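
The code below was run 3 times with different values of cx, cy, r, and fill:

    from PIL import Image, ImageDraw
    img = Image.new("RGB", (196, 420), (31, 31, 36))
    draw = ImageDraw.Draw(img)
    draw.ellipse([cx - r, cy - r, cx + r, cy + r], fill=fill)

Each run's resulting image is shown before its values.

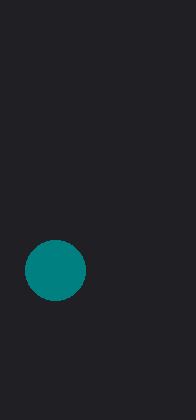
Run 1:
cx = 55, cy = 270, r = 30, fill = 'teal'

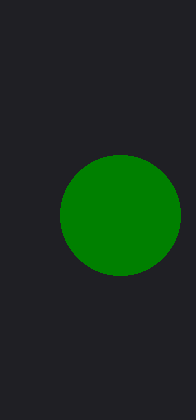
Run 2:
cx = 120; cy = 215; r = 60; fill = 'green'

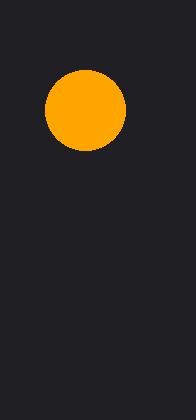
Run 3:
cx = 85
cy = 110
r = 40
fill = 'orange'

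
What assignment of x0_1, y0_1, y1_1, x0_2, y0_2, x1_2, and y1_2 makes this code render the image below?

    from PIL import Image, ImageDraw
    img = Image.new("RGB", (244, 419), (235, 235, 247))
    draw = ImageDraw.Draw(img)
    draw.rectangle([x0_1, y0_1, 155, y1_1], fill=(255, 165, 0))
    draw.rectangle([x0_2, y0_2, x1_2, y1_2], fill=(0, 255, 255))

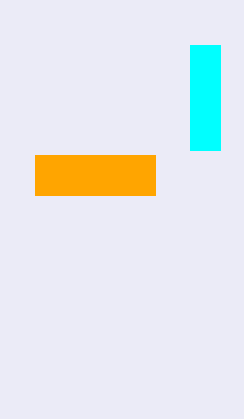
x0_1 = 35
y0_1 = 155
y1_1 = 195
x0_2 = 190
y0_2 = 45
x1_2 = 220
y1_2 = 150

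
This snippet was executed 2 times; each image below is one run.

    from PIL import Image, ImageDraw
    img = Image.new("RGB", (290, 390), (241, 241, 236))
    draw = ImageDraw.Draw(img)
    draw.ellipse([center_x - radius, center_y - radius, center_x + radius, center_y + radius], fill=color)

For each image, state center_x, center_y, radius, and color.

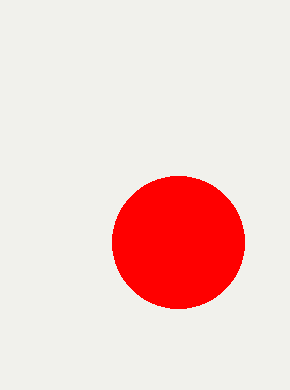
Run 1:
center_x = 178; center_y = 242; radius = 66; color = 'red'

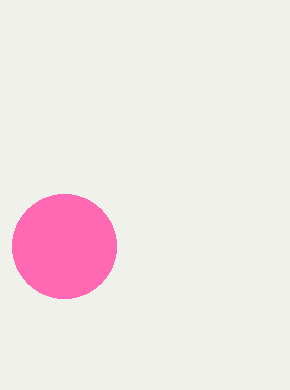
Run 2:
center_x = 64; center_y = 246; radius = 52; color = 'hotpink'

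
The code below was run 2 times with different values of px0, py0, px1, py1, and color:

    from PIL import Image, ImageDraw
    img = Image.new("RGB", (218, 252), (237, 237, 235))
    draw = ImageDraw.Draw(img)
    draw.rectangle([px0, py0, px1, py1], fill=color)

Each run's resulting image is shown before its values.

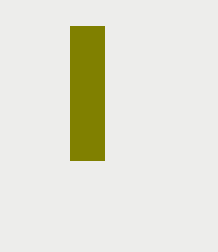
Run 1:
px0 = 70; py0 = 26; px1 = 104; py1 = 160; color = 'olive'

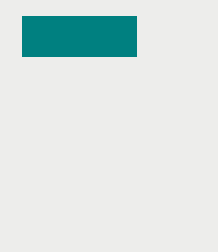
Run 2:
px0 = 22
py0 = 16
px1 = 136
py1 = 56
color = 'teal'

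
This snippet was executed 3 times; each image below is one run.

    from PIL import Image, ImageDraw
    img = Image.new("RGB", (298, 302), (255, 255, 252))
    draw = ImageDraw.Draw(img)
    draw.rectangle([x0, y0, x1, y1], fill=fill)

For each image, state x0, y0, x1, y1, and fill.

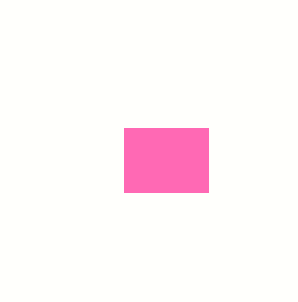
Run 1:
x0 = 124, y0 = 128, x1 = 208, y1 = 192, fill = 'hotpink'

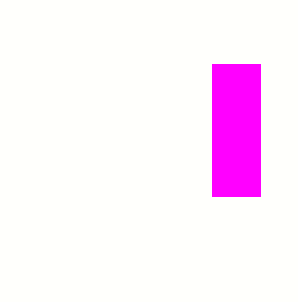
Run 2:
x0 = 212; y0 = 64; x1 = 260; y1 = 196; fill = 'magenta'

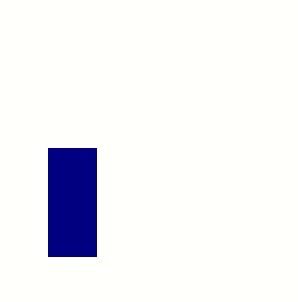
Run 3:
x0 = 48, y0 = 148, x1 = 96, y1 = 256, fill = 'navy'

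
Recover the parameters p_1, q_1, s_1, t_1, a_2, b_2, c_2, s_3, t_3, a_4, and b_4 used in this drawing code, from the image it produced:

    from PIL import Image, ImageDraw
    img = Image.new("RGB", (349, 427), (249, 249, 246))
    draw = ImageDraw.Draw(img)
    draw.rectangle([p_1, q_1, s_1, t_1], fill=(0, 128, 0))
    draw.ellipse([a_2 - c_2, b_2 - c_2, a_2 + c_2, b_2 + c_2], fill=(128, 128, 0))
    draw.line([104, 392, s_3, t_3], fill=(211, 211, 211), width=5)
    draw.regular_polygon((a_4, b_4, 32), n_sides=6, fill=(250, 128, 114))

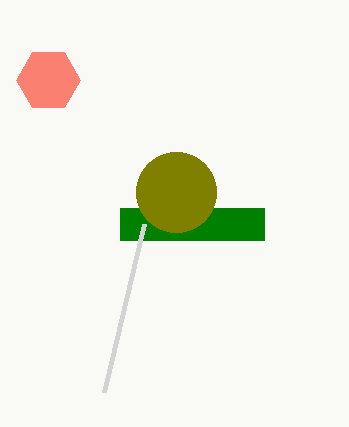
p_1 = 120
q_1 = 208
s_1 = 264
t_1 = 240
a_2 = 176
b_2 = 192
c_2 = 40
s_3 = 144
t_3 = 224
a_4 = 48
b_4 = 80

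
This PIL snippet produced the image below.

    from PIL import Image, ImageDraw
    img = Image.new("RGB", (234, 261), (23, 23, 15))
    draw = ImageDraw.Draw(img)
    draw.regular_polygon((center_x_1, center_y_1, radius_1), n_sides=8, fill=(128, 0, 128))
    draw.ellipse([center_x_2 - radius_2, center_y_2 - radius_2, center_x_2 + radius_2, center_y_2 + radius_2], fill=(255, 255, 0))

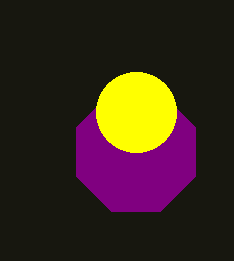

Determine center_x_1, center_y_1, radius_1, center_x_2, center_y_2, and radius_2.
center_x_1 = 136; center_y_1 = 152; radius_1 = 64; center_x_2 = 136; center_y_2 = 112; radius_2 = 40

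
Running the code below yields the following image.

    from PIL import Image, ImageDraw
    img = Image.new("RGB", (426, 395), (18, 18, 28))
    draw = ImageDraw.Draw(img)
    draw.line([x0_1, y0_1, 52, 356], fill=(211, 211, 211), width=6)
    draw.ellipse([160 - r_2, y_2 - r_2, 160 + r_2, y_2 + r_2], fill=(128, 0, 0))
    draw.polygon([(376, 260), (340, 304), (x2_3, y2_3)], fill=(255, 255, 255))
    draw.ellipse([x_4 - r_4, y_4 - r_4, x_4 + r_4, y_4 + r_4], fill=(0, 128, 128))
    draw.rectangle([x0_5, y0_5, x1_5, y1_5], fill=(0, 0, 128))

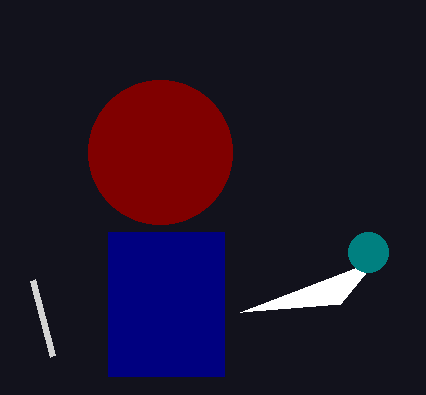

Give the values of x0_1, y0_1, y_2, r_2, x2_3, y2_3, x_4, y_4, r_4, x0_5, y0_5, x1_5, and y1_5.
x0_1 = 32
y0_1 = 280
y_2 = 152
r_2 = 72
x2_3 = 240
y2_3 = 312
x_4 = 368
y_4 = 252
r_4 = 20
x0_5 = 108
y0_5 = 232
x1_5 = 224
y1_5 = 376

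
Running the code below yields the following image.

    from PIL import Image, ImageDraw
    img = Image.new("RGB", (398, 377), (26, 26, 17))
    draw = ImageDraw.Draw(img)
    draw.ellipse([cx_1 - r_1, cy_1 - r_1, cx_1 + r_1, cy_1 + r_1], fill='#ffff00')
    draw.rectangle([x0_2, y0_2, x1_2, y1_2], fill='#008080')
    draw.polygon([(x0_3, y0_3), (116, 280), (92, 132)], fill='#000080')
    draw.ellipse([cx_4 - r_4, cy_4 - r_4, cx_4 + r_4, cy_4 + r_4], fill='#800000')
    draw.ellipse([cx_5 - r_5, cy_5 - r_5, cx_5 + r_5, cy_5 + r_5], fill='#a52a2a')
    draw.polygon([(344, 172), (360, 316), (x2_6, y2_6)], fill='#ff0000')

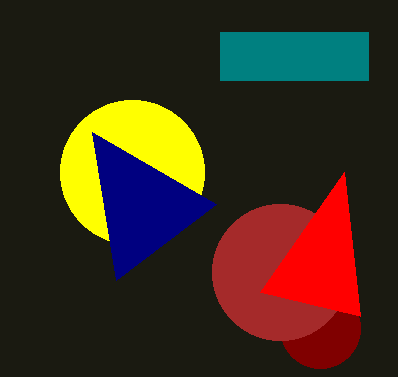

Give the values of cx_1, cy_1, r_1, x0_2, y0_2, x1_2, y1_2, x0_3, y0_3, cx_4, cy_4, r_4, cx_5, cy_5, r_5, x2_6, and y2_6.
cx_1 = 132
cy_1 = 172
r_1 = 72
x0_2 = 220
y0_2 = 32
x1_2 = 368
y1_2 = 80
x0_3 = 216
y0_3 = 204
cx_4 = 320
cy_4 = 328
r_4 = 40
cx_5 = 280
cy_5 = 272
r_5 = 68
x2_6 = 260
y2_6 = 292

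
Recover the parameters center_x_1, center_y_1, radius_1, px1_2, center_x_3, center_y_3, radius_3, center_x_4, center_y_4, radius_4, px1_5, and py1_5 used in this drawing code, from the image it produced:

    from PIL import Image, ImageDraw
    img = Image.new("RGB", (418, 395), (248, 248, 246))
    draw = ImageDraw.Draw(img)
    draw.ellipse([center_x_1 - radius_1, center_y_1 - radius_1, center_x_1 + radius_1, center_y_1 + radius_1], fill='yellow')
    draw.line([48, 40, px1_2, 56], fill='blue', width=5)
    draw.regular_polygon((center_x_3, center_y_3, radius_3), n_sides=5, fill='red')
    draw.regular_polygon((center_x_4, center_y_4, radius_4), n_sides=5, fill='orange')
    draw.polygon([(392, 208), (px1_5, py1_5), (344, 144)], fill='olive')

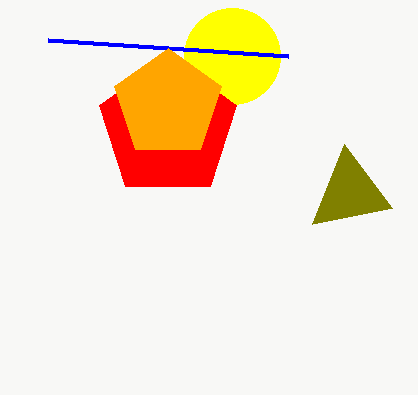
center_x_1 = 232
center_y_1 = 56
radius_1 = 48
px1_2 = 288
center_x_3 = 168
center_y_3 = 128
radius_3 = 72
center_x_4 = 168
center_y_4 = 104
radius_4 = 56
px1_5 = 312
py1_5 = 224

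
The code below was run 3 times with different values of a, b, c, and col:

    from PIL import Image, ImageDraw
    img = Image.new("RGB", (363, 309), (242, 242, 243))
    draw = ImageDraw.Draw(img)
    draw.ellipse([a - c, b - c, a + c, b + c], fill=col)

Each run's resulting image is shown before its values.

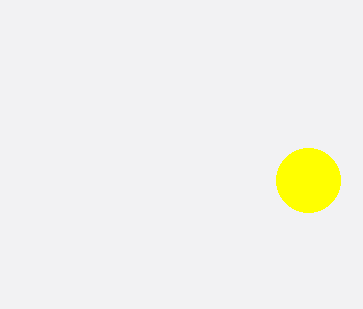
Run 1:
a = 308
b = 180
c = 32
col = 'yellow'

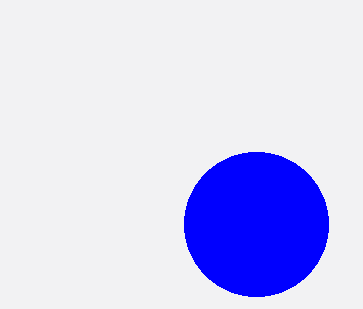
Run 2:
a = 256
b = 224
c = 72
col = 'blue'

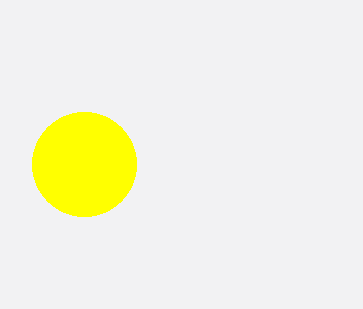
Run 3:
a = 84, b = 164, c = 52, col = 'yellow'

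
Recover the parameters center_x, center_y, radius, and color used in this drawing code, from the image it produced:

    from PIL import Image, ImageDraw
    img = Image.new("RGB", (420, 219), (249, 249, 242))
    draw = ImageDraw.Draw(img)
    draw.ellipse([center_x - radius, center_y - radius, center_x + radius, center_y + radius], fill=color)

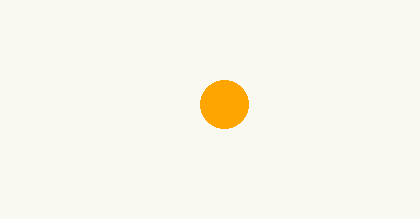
center_x = 224, center_y = 104, radius = 24, color = 'orange'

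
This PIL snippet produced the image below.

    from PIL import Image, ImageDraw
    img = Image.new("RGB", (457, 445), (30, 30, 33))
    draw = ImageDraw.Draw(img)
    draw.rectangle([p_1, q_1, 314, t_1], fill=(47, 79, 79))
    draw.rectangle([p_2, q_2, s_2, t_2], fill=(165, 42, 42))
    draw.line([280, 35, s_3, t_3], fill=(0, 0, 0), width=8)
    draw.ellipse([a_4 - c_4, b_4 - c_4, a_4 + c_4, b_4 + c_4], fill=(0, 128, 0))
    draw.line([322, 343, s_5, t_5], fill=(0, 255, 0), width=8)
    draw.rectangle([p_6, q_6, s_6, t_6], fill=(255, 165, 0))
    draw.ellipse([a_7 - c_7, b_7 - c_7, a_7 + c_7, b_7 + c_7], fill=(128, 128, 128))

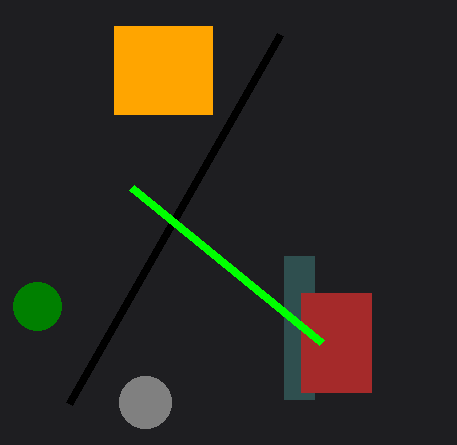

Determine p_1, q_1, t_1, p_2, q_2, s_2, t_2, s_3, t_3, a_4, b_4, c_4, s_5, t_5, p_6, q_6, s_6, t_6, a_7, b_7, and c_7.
p_1 = 284
q_1 = 256
t_1 = 399
p_2 = 301
q_2 = 293
s_2 = 371
t_2 = 392
s_3 = 69
t_3 = 404
a_4 = 37
b_4 = 306
c_4 = 24
s_5 = 132
t_5 = 188
p_6 = 114
q_6 = 26
s_6 = 212
t_6 = 114
a_7 = 145
b_7 = 402
c_7 = 26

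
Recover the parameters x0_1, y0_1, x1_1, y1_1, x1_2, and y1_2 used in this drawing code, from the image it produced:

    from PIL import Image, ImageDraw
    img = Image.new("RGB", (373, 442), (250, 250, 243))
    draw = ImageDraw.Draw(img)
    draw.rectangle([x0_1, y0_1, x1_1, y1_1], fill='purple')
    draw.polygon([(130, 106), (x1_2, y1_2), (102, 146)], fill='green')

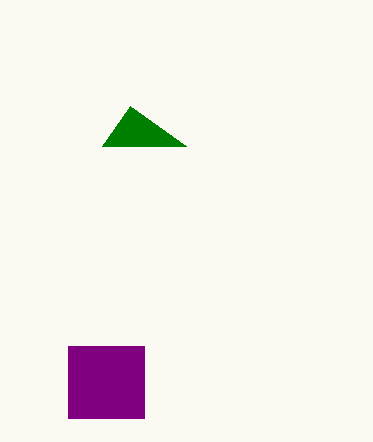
x0_1 = 68; y0_1 = 346; x1_1 = 144; y1_1 = 418; x1_2 = 186; y1_2 = 146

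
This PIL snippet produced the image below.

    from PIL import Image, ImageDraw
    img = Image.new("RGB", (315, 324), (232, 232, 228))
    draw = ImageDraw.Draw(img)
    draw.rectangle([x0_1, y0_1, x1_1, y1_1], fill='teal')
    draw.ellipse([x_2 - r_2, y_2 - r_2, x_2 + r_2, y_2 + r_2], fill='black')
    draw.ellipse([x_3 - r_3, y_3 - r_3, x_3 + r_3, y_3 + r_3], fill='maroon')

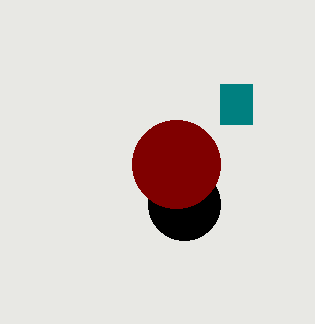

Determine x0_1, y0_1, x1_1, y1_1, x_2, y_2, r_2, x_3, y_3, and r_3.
x0_1 = 220
y0_1 = 84
x1_1 = 252
y1_1 = 124
x_2 = 184
y_2 = 204
r_2 = 36
x_3 = 176
y_3 = 164
r_3 = 44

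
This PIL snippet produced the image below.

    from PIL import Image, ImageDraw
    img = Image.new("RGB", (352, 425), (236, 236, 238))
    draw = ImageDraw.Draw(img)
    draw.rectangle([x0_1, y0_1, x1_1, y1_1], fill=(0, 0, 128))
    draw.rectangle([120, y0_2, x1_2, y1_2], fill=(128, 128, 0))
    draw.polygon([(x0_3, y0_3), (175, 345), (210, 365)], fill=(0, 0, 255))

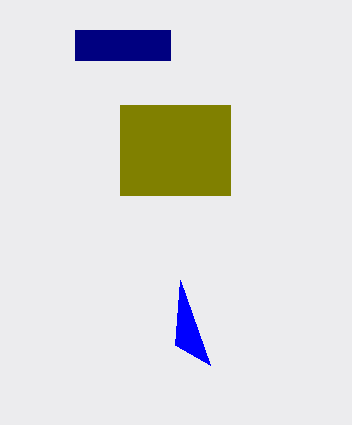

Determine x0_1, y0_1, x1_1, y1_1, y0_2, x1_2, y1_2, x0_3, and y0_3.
x0_1 = 75; y0_1 = 30; x1_1 = 170; y1_1 = 60; y0_2 = 105; x1_2 = 230; y1_2 = 195; x0_3 = 180; y0_3 = 280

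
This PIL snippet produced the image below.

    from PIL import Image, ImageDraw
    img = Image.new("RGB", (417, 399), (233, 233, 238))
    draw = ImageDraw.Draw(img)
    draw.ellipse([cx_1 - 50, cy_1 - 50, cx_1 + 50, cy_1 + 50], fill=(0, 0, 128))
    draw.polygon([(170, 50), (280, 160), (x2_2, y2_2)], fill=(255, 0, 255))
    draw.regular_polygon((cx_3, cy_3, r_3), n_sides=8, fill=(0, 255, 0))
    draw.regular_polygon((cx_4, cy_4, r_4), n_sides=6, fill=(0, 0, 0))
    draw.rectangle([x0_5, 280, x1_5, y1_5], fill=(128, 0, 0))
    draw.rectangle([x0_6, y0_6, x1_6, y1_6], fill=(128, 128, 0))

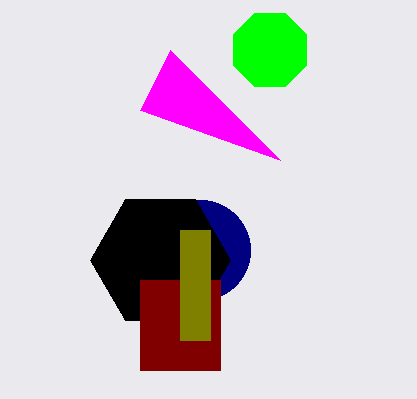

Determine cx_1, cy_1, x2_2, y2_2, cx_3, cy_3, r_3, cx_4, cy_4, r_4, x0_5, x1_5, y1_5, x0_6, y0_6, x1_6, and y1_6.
cx_1 = 200, cy_1 = 250, x2_2 = 140, y2_2 = 110, cx_3 = 270, cy_3 = 50, r_3 = 40, cx_4 = 160, cy_4 = 260, r_4 = 70, x0_5 = 140, x1_5 = 220, y1_5 = 370, x0_6 = 180, y0_6 = 230, x1_6 = 210, y1_6 = 340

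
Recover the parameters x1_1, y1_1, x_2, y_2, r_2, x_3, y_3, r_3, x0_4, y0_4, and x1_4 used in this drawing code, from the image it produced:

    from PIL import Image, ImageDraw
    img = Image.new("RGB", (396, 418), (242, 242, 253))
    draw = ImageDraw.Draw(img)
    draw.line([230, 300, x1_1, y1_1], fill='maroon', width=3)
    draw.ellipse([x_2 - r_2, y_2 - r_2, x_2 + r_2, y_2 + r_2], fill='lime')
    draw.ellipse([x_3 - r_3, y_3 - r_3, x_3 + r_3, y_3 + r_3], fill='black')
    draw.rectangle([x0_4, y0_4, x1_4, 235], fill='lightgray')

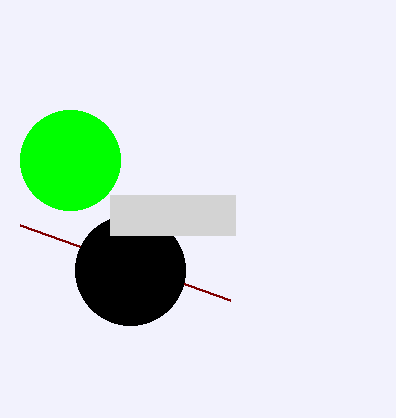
x1_1 = 20; y1_1 = 225; x_2 = 70; y_2 = 160; r_2 = 50; x_3 = 130; y_3 = 270; r_3 = 55; x0_4 = 110; y0_4 = 195; x1_4 = 235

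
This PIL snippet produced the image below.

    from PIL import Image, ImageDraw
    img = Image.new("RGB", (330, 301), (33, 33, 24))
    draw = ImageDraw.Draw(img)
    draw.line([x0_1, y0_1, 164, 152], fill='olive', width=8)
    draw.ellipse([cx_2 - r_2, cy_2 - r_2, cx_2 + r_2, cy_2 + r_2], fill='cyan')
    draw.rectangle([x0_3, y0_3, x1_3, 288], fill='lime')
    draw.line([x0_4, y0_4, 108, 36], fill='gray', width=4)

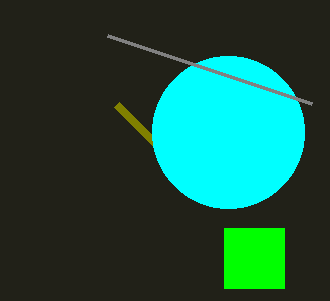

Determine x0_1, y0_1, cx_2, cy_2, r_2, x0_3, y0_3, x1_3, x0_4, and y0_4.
x0_1 = 116, y0_1 = 104, cx_2 = 228, cy_2 = 132, r_2 = 76, x0_3 = 224, y0_3 = 228, x1_3 = 284, x0_4 = 312, y0_4 = 104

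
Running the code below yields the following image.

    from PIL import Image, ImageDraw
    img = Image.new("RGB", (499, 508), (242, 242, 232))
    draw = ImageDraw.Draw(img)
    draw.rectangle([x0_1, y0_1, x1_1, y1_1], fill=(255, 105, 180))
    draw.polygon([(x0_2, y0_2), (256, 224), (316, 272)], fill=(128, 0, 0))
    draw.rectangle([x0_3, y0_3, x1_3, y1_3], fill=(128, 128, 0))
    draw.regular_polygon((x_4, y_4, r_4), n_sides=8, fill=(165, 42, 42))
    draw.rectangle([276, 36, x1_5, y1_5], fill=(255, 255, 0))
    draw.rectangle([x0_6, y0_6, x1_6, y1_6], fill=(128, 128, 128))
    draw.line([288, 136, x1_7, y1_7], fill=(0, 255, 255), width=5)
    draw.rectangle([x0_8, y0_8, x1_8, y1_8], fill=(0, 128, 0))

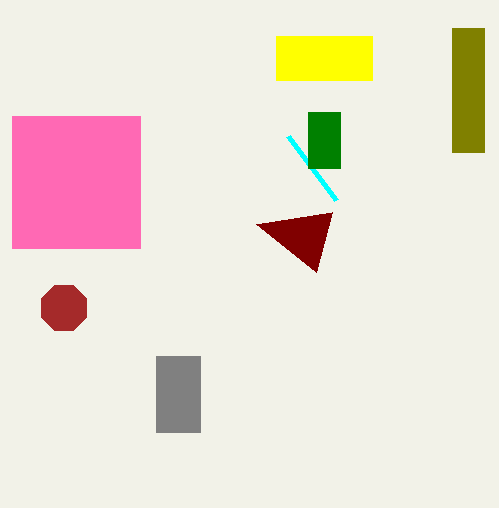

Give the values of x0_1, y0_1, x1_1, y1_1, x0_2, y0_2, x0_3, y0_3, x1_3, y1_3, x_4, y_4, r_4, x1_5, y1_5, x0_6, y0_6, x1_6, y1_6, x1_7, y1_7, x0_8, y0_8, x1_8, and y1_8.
x0_1 = 12, y0_1 = 116, x1_1 = 140, y1_1 = 248, x0_2 = 332, y0_2 = 212, x0_3 = 452, y0_3 = 28, x1_3 = 484, y1_3 = 152, x_4 = 64, y_4 = 308, r_4 = 24, x1_5 = 372, y1_5 = 80, x0_6 = 156, y0_6 = 356, x1_6 = 200, y1_6 = 432, x1_7 = 336, y1_7 = 200, x0_8 = 308, y0_8 = 112, x1_8 = 340, y1_8 = 168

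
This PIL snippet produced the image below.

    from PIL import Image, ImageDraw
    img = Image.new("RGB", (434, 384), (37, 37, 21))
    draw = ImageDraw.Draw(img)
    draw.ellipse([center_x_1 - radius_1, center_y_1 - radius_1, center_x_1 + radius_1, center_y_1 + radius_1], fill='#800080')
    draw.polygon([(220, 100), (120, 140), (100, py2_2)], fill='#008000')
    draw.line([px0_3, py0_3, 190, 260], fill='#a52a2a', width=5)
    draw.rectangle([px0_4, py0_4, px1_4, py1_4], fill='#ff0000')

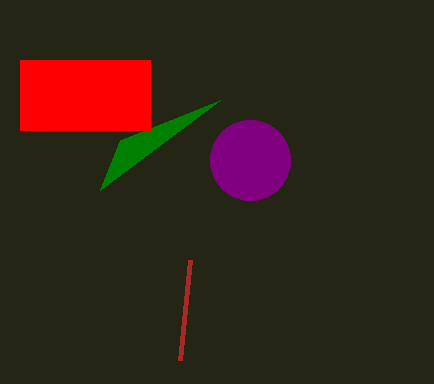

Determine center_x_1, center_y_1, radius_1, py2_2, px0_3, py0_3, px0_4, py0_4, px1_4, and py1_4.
center_x_1 = 250, center_y_1 = 160, radius_1 = 40, py2_2 = 190, px0_3 = 180, py0_3 = 360, px0_4 = 20, py0_4 = 60, px1_4 = 150, py1_4 = 130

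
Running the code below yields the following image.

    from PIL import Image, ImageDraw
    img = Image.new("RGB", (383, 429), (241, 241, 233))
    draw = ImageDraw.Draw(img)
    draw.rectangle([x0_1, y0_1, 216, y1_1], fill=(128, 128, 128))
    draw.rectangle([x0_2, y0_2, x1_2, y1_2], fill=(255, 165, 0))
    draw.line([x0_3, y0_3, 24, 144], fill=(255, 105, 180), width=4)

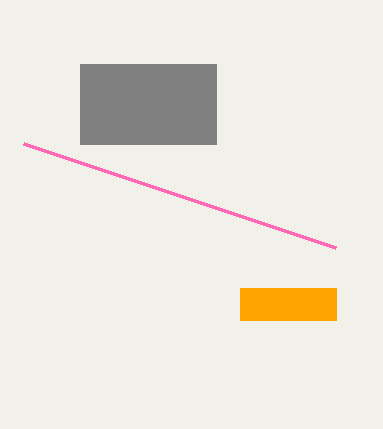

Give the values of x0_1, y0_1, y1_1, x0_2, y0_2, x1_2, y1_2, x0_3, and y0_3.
x0_1 = 80; y0_1 = 64; y1_1 = 144; x0_2 = 240; y0_2 = 288; x1_2 = 336; y1_2 = 320; x0_3 = 336; y0_3 = 248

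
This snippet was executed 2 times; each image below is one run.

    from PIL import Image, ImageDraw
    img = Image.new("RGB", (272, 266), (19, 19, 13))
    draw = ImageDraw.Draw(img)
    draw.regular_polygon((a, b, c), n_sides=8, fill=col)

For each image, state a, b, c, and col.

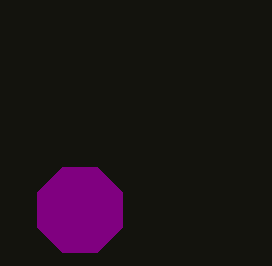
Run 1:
a = 80; b = 210; c = 46; col = 'purple'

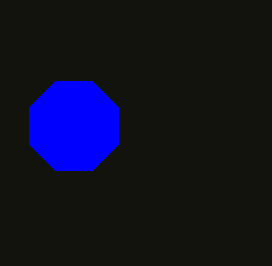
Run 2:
a = 74, b = 126, c = 48, col = 'blue'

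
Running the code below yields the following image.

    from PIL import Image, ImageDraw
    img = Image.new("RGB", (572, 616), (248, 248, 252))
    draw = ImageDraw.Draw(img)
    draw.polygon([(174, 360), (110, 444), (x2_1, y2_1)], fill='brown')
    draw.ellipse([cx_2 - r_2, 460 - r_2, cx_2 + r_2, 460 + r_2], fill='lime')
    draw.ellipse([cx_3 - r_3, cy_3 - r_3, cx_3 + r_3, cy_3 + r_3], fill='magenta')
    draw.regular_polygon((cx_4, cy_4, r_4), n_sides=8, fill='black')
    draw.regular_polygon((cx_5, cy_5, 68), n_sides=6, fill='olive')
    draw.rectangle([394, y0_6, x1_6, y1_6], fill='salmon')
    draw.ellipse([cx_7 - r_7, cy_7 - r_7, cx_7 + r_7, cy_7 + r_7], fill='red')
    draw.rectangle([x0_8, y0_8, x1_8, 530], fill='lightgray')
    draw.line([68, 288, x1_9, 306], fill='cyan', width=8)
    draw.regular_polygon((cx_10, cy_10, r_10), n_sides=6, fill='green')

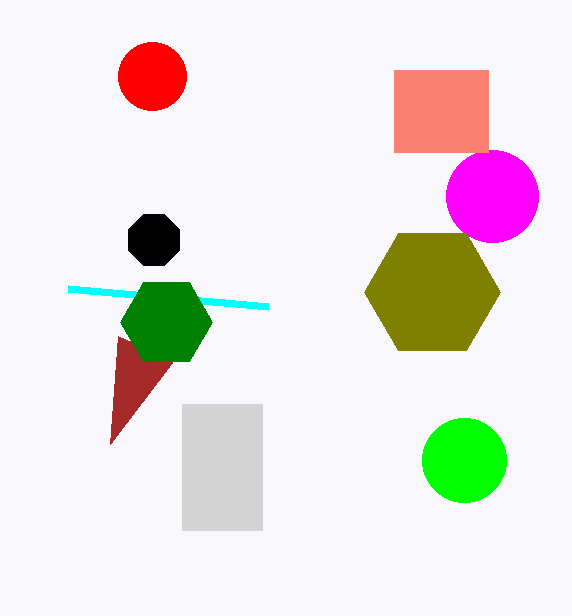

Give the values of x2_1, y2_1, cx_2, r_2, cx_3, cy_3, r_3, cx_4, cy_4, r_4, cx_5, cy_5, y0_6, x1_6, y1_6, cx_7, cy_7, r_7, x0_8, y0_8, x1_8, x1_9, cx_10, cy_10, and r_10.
x2_1 = 118, y2_1 = 336, cx_2 = 464, r_2 = 42, cx_3 = 492, cy_3 = 196, r_3 = 46, cx_4 = 154, cy_4 = 240, r_4 = 28, cx_5 = 432, cy_5 = 292, y0_6 = 70, x1_6 = 488, y1_6 = 152, cx_7 = 152, cy_7 = 76, r_7 = 34, x0_8 = 182, y0_8 = 404, x1_8 = 262, x1_9 = 268, cx_10 = 166, cy_10 = 322, r_10 = 46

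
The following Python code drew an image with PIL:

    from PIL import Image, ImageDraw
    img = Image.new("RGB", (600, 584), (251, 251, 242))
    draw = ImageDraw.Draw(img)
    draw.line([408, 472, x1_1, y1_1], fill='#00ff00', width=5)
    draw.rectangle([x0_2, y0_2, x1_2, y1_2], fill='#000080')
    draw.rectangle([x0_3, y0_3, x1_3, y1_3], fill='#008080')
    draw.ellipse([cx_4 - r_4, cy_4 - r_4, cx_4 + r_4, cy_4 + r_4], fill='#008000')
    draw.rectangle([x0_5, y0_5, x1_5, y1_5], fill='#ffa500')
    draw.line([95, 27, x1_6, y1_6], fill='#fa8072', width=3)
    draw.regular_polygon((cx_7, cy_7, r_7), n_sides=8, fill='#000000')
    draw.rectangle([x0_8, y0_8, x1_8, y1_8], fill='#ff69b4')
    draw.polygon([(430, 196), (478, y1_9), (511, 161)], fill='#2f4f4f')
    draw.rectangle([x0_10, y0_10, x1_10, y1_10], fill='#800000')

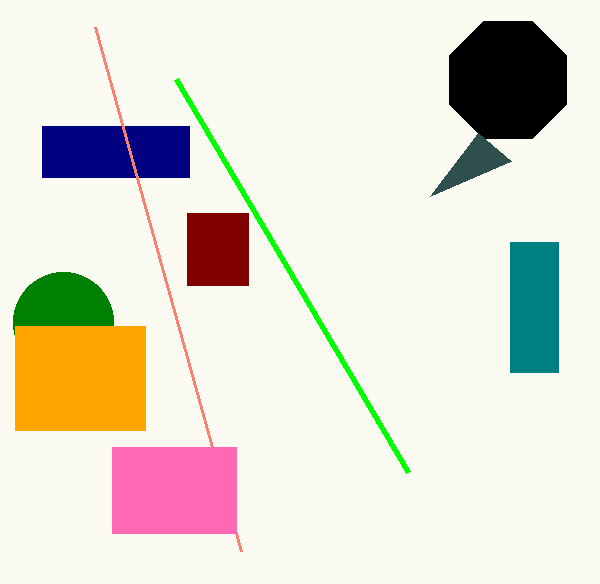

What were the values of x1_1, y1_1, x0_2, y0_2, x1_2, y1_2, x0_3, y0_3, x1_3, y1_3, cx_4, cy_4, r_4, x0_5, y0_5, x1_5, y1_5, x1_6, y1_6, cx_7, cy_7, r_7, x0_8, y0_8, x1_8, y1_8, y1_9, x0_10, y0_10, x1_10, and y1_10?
x1_1 = 176; y1_1 = 79; x0_2 = 42; y0_2 = 126; x1_2 = 189; y1_2 = 177; x0_3 = 510; y0_3 = 242; x1_3 = 558; y1_3 = 372; cx_4 = 63; cy_4 = 322; r_4 = 50; x0_5 = 15; y0_5 = 326; x1_5 = 145; y1_5 = 430; x1_6 = 241; y1_6 = 551; cx_7 = 508; cy_7 = 80; r_7 = 63; x0_8 = 112; y0_8 = 447; x1_8 = 236; y1_8 = 533; y1_9 = 133; x0_10 = 187; y0_10 = 213; x1_10 = 248; y1_10 = 285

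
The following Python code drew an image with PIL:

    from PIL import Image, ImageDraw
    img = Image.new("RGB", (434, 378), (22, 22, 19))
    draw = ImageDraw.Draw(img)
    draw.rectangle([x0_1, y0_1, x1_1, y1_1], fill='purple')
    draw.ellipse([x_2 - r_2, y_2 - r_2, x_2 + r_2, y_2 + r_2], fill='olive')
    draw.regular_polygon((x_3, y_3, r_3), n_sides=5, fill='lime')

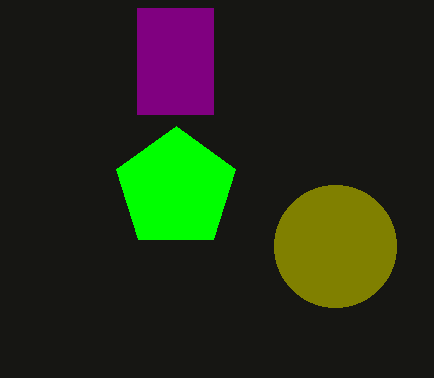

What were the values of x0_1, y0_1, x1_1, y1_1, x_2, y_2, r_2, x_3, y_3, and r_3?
x0_1 = 137; y0_1 = 8; x1_1 = 213; y1_1 = 114; x_2 = 335; y_2 = 246; r_2 = 61; x_3 = 176; y_3 = 189; r_3 = 63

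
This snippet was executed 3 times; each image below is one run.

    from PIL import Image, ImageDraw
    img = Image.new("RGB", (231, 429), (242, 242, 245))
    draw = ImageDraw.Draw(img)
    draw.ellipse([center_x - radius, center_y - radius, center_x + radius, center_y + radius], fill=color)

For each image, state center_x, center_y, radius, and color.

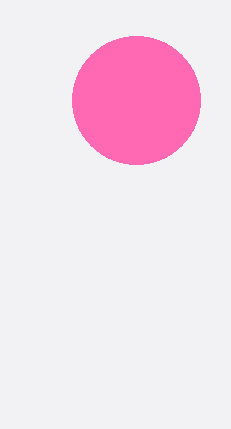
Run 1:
center_x = 136; center_y = 100; radius = 64; color = 'hotpink'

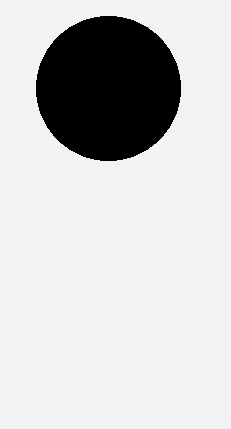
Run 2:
center_x = 108; center_y = 88; radius = 72; color = 'black'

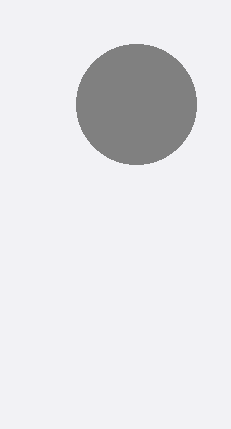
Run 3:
center_x = 136; center_y = 104; radius = 60; color = 'gray'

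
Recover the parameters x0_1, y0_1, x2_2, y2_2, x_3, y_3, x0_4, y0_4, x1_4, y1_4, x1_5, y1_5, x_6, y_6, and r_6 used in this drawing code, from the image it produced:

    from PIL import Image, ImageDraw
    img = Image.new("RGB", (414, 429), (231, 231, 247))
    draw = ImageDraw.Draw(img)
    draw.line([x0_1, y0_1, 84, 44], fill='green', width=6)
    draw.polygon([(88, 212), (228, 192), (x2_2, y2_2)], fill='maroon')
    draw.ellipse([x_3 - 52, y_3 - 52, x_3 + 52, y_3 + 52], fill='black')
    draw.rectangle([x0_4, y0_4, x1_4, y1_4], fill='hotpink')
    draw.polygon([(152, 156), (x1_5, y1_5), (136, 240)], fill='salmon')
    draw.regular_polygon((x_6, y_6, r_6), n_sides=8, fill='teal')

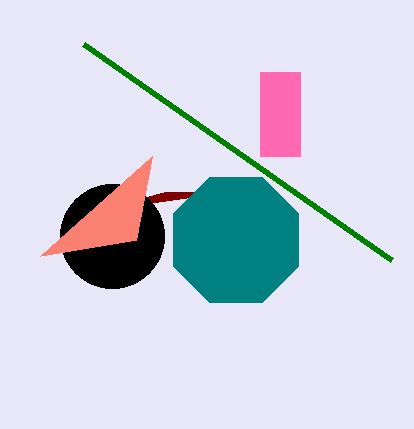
x0_1 = 392, y0_1 = 260, x2_2 = 164, y2_2 = 192, x_3 = 112, y_3 = 236, x0_4 = 260, y0_4 = 72, x1_4 = 300, y1_4 = 156, x1_5 = 40, y1_5 = 256, x_6 = 236, y_6 = 240, r_6 = 68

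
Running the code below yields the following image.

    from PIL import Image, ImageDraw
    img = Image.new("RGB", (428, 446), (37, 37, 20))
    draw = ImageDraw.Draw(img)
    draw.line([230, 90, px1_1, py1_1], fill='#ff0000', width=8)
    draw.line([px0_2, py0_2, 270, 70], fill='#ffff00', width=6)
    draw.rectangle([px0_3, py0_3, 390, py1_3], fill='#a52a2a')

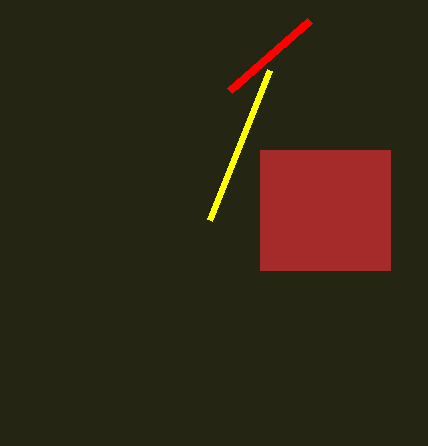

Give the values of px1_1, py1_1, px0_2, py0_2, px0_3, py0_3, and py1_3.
px1_1 = 310; py1_1 = 20; px0_2 = 210; py0_2 = 220; px0_3 = 260; py0_3 = 150; py1_3 = 270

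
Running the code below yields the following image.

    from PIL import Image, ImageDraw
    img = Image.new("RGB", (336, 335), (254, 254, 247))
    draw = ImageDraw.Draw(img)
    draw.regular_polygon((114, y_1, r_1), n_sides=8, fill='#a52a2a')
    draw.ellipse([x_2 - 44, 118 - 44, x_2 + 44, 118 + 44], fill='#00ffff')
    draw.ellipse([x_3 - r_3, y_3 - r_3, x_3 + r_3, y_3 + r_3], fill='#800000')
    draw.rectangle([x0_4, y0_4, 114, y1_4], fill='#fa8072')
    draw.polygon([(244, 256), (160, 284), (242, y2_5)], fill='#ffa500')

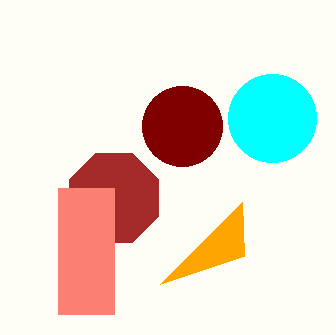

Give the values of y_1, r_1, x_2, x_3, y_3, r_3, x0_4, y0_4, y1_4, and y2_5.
y_1 = 198
r_1 = 48
x_2 = 272
x_3 = 182
y_3 = 126
r_3 = 40
x0_4 = 58
y0_4 = 188
y1_4 = 314
y2_5 = 202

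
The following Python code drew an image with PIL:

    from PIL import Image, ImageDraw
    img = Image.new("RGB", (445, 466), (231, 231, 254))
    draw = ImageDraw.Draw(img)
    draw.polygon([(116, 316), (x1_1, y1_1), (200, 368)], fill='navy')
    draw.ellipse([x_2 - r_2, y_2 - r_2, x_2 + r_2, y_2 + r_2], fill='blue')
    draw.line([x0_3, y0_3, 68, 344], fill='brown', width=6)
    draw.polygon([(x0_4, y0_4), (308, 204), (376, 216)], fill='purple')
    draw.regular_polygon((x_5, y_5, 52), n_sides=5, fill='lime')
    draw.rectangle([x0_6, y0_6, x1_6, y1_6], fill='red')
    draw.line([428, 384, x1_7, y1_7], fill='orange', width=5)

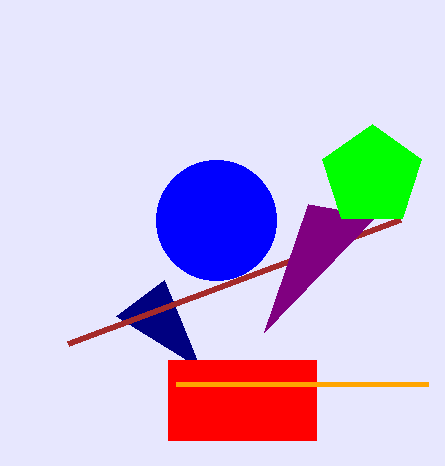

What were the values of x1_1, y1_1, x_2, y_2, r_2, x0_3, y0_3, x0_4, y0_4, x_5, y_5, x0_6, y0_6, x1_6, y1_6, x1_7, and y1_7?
x1_1 = 164
y1_1 = 280
x_2 = 216
y_2 = 220
r_2 = 60
x0_3 = 400
y0_3 = 220
x0_4 = 264
y0_4 = 332
x_5 = 372
y_5 = 176
x0_6 = 168
y0_6 = 360
x1_6 = 316
y1_6 = 440
x1_7 = 176
y1_7 = 384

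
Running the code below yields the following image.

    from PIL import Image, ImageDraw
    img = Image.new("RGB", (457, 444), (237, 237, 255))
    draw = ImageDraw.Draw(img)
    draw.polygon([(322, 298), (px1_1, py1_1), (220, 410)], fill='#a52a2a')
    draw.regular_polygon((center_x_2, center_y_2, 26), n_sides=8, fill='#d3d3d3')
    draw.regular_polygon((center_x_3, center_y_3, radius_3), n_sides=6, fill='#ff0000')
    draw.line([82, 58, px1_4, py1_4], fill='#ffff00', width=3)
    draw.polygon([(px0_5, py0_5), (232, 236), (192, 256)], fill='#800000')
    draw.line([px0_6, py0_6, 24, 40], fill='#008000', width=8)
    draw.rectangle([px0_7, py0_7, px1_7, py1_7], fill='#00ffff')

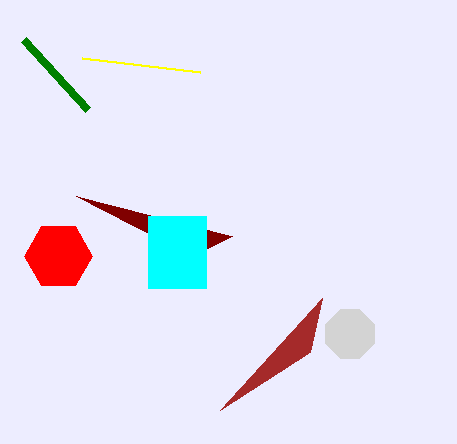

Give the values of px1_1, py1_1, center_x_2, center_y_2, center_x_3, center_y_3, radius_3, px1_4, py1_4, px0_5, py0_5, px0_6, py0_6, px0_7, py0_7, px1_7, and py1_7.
px1_1 = 310; py1_1 = 352; center_x_2 = 350; center_y_2 = 334; center_x_3 = 58; center_y_3 = 256; radius_3 = 34; px1_4 = 200; py1_4 = 72; px0_5 = 76; py0_5 = 196; px0_6 = 88; py0_6 = 110; px0_7 = 148; py0_7 = 216; px1_7 = 206; py1_7 = 288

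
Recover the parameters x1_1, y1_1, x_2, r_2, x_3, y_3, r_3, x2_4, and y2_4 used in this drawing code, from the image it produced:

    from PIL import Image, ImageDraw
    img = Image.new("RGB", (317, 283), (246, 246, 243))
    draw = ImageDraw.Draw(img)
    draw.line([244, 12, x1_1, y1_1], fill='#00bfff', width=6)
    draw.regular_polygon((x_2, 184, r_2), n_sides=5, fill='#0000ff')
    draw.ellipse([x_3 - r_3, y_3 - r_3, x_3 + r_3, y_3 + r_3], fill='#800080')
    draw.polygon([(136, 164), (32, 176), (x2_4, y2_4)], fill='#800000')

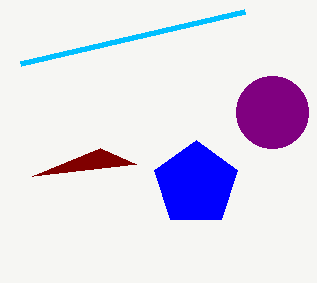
x1_1 = 20; y1_1 = 64; x_2 = 196; r_2 = 44; x_3 = 272; y_3 = 112; r_3 = 36; x2_4 = 100; y2_4 = 148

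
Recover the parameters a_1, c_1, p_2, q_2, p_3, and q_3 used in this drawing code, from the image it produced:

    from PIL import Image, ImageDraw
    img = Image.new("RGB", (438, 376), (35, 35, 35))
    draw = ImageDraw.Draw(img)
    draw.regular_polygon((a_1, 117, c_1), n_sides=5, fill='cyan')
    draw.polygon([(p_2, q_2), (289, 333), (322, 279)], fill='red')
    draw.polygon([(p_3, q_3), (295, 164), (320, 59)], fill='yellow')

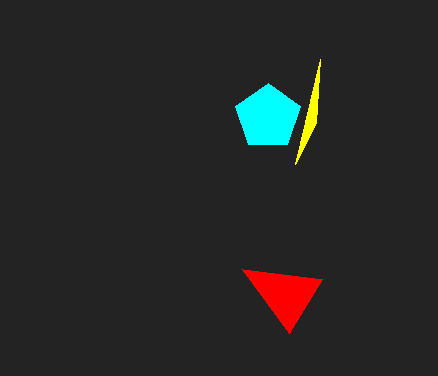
a_1 = 268
c_1 = 34
p_2 = 242
q_2 = 269
p_3 = 316
q_3 = 123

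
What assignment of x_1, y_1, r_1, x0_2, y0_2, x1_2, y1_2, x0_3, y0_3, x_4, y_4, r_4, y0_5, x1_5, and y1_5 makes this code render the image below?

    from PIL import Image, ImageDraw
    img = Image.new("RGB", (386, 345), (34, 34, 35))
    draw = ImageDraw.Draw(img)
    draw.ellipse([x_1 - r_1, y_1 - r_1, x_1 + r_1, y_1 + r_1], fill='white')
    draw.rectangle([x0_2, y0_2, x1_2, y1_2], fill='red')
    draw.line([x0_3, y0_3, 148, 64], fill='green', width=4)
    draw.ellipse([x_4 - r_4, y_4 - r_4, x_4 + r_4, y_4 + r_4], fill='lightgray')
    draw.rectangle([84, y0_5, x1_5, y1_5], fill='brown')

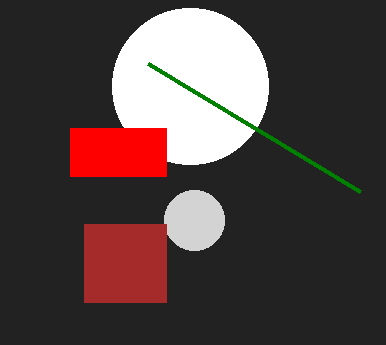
x_1 = 190, y_1 = 86, r_1 = 78, x0_2 = 70, y0_2 = 128, x1_2 = 166, y1_2 = 176, x0_3 = 360, y0_3 = 192, x_4 = 194, y_4 = 220, r_4 = 30, y0_5 = 224, x1_5 = 166, y1_5 = 302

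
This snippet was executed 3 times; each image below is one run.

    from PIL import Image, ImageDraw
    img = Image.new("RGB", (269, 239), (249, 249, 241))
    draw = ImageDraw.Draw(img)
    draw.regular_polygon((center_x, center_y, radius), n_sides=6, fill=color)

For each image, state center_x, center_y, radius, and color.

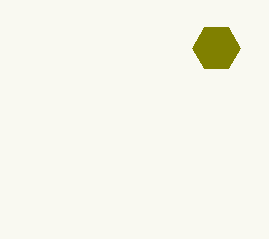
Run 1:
center_x = 216
center_y = 48
radius = 24
color = 'olive'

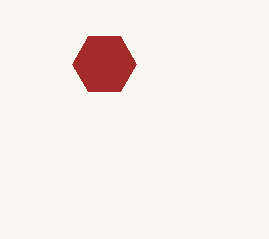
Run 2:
center_x = 104, center_y = 64, radius = 32, color = 'brown'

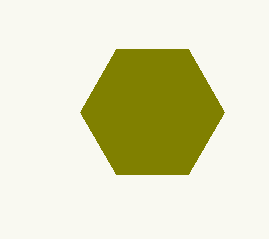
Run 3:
center_x = 152
center_y = 112
radius = 72
color = 'olive'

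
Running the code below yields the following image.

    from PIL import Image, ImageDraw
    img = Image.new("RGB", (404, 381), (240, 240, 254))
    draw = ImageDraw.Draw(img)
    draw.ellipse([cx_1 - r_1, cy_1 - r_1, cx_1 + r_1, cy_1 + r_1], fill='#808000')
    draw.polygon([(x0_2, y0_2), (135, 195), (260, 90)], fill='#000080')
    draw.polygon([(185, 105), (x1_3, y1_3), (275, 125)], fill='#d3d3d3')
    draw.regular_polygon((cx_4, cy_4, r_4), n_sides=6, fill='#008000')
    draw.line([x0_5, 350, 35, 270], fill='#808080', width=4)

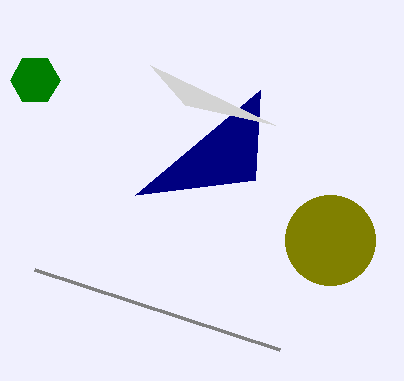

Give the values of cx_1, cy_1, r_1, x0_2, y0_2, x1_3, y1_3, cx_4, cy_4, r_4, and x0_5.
cx_1 = 330, cy_1 = 240, r_1 = 45, x0_2 = 255, y0_2 = 180, x1_3 = 150, y1_3 = 65, cx_4 = 35, cy_4 = 80, r_4 = 25, x0_5 = 280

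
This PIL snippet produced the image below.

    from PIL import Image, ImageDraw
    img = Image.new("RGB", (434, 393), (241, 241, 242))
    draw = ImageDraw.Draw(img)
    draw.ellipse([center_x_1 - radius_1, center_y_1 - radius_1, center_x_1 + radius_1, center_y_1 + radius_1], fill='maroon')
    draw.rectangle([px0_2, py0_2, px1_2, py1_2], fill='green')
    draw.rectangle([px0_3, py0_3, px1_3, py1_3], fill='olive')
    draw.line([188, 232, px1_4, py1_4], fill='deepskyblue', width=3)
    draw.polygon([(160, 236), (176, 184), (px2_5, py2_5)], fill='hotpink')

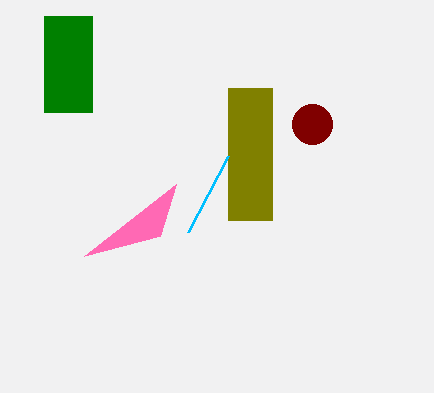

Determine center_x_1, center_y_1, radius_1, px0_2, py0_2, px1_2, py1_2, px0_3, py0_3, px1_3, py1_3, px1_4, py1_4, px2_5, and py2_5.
center_x_1 = 312, center_y_1 = 124, radius_1 = 20, px0_2 = 44, py0_2 = 16, px1_2 = 92, py1_2 = 112, px0_3 = 228, py0_3 = 88, px1_3 = 272, py1_3 = 220, px1_4 = 228, py1_4 = 156, px2_5 = 84, py2_5 = 256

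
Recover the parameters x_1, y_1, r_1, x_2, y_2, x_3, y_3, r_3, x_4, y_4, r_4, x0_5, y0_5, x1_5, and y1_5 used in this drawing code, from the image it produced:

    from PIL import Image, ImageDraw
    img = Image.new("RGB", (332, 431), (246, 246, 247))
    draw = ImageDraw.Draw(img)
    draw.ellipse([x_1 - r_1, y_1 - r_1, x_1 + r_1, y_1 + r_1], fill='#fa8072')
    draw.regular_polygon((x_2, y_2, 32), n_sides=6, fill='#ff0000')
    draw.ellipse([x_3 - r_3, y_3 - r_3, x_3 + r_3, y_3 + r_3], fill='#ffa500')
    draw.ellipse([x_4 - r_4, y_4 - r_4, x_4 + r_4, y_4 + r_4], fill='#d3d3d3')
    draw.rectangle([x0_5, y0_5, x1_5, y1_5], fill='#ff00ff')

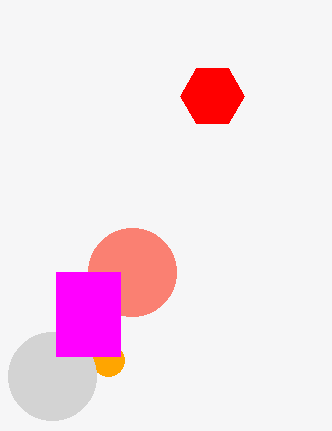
x_1 = 132
y_1 = 272
r_1 = 44
x_2 = 212
y_2 = 96
x_3 = 108
y_3 = 360
r_3 = 16
x_4 = 52
y_4 = 376
r_4 = 44
x0_5 = 56
y0_5 = 272
x1_5 = 120
y1_5 = 356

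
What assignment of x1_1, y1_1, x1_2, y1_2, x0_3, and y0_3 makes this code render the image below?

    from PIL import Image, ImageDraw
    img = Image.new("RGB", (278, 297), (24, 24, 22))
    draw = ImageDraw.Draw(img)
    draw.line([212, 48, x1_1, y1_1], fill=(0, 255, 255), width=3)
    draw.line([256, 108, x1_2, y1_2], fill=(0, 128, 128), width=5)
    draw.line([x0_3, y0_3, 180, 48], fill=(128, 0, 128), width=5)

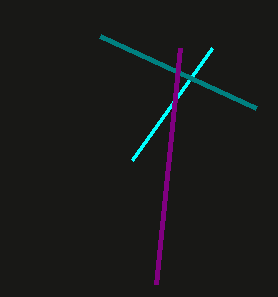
x1_1 = 132; y1_1 = 160; x1_2 = 100; y1_2 = 36; x0_3 = 156; y0_3 = 284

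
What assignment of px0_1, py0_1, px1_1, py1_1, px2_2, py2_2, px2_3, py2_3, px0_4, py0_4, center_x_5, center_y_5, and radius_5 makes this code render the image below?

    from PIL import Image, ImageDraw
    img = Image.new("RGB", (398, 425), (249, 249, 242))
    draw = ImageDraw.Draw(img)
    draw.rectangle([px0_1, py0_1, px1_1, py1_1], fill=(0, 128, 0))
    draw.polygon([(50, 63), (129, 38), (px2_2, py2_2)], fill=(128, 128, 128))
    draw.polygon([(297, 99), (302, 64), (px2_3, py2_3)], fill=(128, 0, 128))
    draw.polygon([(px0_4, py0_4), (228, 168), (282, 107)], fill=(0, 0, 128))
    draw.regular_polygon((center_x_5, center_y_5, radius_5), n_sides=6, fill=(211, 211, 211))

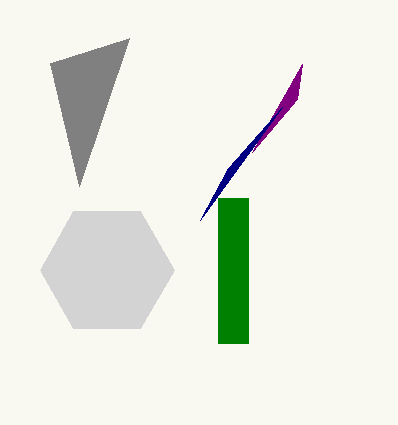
px0_1 = 218, py0_1 = 198, px1_1 = 248, py1_1 = 343, px2_2 = 79, py2_2 = 186, px2_3 = 252, py2_3 = 152, px0_4 = 200, py0_4 = 220, center_x_5 = 107, center_y_5 = 270, radius_5 = 67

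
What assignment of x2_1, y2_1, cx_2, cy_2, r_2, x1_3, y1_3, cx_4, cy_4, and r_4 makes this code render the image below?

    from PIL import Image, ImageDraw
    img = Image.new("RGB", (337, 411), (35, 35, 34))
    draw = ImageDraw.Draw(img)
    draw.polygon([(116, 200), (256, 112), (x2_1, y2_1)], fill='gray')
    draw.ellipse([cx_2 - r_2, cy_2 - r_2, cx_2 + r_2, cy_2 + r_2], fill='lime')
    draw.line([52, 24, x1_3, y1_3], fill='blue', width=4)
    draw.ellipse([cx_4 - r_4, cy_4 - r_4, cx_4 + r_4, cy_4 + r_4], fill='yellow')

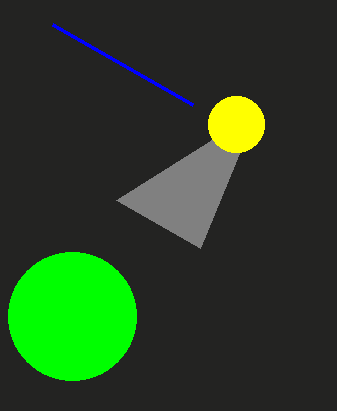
x2_1 = 200, y2_1 = 248, cx_2 = 72, cy_2 = 316, r_2 = 64, x1_3 = 192, y1_3 = 104, cx_4 = 236, cy_4 = 124, r_4 = 28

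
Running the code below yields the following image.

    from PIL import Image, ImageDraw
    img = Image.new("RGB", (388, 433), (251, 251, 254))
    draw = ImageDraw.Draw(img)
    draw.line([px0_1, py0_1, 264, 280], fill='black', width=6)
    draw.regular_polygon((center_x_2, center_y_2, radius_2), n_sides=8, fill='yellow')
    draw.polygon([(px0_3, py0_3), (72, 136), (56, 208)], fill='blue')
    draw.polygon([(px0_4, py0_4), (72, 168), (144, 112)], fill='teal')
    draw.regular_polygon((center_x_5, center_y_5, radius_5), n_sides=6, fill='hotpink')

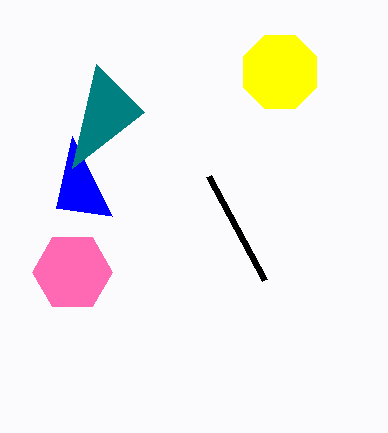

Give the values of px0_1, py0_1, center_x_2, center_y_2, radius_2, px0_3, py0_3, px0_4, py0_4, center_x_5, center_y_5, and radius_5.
px0_1 = 208
py0_1 = 176
center_x_2 = 280
center_y_2 = 72
radius_2 = 40
px0_3 = 112
py0_3 = 216
px0_4 = 96
py0_4 = 64
center_x_5 = 72
center_y_5 = 272
radius_5 = 40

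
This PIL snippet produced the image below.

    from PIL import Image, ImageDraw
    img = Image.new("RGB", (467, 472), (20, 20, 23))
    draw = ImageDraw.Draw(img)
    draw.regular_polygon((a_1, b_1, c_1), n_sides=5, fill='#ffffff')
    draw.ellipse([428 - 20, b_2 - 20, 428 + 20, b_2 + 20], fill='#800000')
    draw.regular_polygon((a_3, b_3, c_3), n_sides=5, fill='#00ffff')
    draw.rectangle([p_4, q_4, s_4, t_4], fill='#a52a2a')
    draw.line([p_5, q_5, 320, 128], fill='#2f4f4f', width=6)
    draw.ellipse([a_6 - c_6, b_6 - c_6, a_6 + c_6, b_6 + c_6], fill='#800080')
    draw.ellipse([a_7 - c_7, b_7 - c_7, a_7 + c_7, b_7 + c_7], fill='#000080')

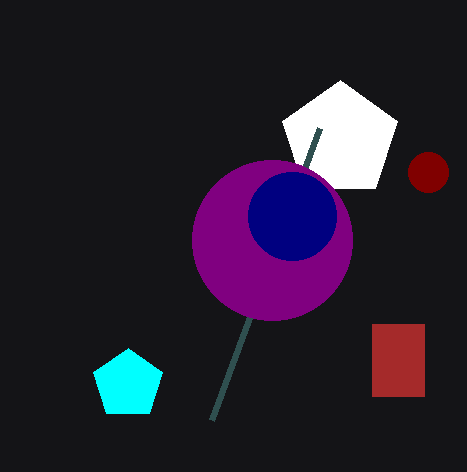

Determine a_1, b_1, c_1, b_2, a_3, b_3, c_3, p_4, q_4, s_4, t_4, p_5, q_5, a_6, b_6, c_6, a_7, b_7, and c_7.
a_1 = 340, b_1 = 140, c_1 = 60, b_2 = 172, a_3 = 128, b_3 = 384, c_3 = 36, p_4 = 372, q_4 = 324, s_4 = 424, t_4 = 396, p_5 = 212, q_5 = 420, a_6 = 272, b_6 = 240, c_6 = 80, a_7 = 292, b_7 = 216, c_7 = 44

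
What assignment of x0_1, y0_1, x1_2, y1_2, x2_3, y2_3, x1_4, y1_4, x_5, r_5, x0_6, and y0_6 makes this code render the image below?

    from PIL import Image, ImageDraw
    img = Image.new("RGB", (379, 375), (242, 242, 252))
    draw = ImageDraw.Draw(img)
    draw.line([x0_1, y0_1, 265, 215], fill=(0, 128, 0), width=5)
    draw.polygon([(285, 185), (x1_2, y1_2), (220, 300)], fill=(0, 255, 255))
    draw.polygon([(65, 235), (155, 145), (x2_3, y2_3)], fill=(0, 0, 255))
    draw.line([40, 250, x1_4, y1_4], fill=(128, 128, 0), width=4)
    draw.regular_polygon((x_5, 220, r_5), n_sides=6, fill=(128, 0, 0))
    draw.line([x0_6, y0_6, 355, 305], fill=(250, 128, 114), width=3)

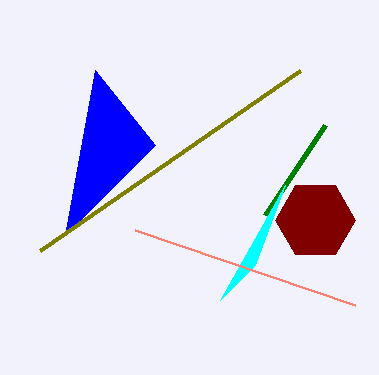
x0_1 = 325, y0_1 = 125, x1_2 = 255, y1_2 = 265, x2_3 = 95, y2_3 = 70, x1_4 = 300, y1_4 = 70, x_5 = 315, r_5 = 40, x0_6 = 135, y0_6 = 230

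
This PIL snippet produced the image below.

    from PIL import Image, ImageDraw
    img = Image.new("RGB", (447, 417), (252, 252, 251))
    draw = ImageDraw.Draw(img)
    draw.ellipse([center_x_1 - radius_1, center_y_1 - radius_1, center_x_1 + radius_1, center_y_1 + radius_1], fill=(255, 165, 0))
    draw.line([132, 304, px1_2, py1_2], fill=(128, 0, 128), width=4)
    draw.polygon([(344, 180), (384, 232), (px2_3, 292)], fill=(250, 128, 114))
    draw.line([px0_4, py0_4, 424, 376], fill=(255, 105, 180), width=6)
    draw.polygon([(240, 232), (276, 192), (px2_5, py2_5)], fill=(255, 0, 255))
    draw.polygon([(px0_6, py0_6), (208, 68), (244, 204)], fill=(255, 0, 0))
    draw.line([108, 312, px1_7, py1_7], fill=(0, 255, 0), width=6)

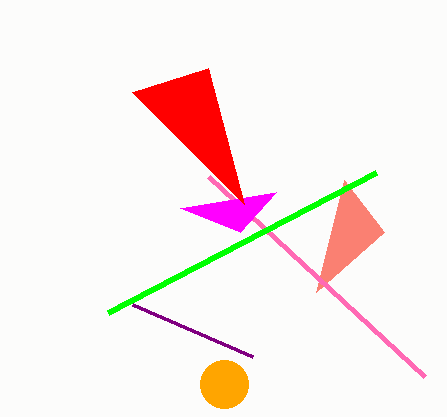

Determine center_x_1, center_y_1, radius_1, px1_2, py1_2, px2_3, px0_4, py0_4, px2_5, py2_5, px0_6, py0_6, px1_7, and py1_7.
center_x_1 = 224, center_y_1 = 384, radius_1 = 24, px1_2 = 252, py1_2 = 356, px2_3 = 316, px0_4 = 208, py0_4 = 176, px2_5 = 180, py2_5 = 208, px0_6 = 132, py0_6 = 92, px1_7 = 376, py1_7 = 172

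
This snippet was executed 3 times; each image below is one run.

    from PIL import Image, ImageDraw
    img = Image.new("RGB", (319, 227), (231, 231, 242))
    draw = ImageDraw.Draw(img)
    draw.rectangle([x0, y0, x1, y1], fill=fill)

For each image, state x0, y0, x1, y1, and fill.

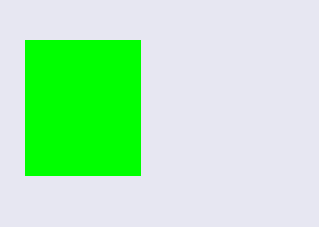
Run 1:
x0 = 25
y0 = 40
x1 = 140
y1 = 175
fill = 'lime'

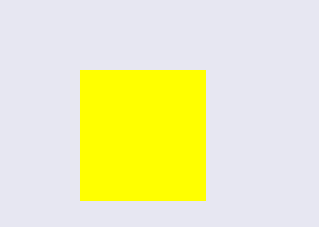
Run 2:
x0 = 80
y0 = 70
x1 = 205
y1 = 200
fill = 'yellow'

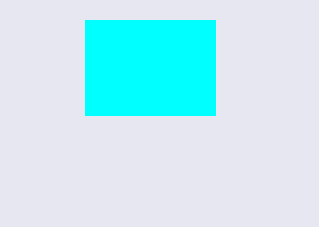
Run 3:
x0 = 85; y0 = 20; x1 = 215; y1 = 115; fill = 'cyan'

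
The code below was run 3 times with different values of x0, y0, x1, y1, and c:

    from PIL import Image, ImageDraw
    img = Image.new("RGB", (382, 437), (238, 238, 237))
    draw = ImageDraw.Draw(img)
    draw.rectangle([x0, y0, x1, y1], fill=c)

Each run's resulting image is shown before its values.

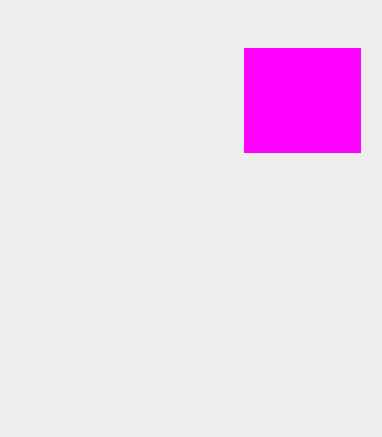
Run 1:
x0 = 244
y0 = 48
x1 = 360
y1 = 152
c = 'magenta'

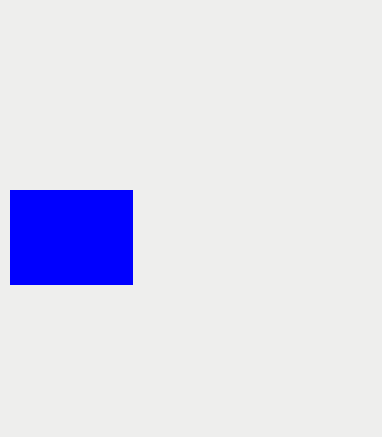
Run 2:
x0 = 10, y0 = 190, x1 = 132, y1 = 284, c = 'blue'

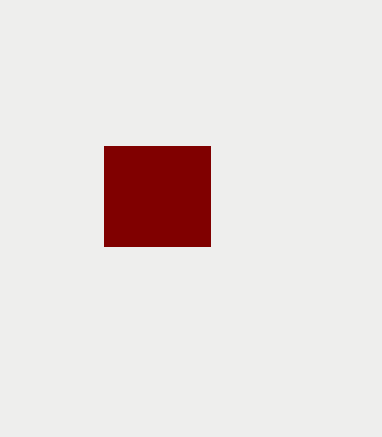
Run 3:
x0 = 104, y0 = 146, x1 = 210, y1 = 246, c = 'maroon'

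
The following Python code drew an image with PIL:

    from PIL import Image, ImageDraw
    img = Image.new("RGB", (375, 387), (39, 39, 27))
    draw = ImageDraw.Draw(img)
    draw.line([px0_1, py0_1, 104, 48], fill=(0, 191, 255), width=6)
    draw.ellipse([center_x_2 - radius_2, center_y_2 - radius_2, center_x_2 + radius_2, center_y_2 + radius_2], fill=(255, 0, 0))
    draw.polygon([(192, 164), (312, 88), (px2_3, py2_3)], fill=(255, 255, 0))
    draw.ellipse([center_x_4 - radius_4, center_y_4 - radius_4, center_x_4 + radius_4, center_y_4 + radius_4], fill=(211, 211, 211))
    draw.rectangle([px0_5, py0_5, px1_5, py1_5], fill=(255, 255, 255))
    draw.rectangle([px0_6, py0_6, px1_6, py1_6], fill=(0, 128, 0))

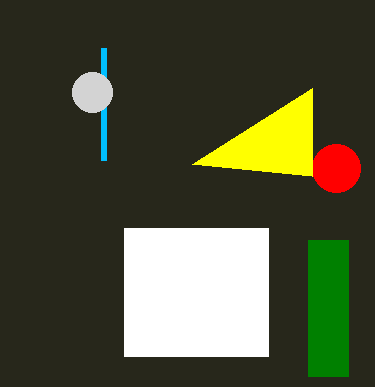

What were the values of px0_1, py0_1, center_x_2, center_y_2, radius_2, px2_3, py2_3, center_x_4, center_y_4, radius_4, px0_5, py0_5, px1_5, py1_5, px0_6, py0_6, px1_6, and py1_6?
px0_1 = 104; py0_1 = 160; center_x_2 = 336; center_y_2 = 168; radius_2 = 24; px2_3 = 312; py2_3 = 176; center_x_4 = 92; center_y_4 = 92; radius_4 = 20; px0_5 = 124; py0_5 = 228; px1_5 = 268; py1_5 = 356; px0_6 = 308; py0_6 = 240; px1_6 = 348; py1_6 = 376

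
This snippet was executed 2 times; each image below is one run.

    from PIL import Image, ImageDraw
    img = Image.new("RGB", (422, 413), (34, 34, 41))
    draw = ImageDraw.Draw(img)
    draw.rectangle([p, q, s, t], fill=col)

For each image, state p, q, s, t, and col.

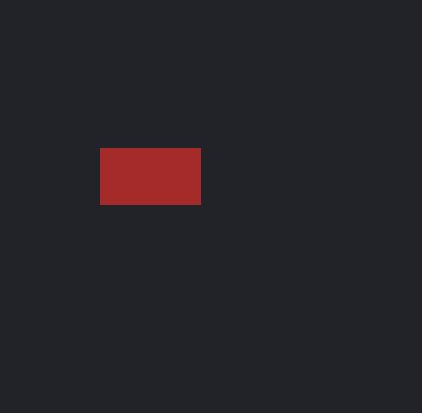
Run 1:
p = 100
q = 148
s = 200
t = 204
col = 'brown'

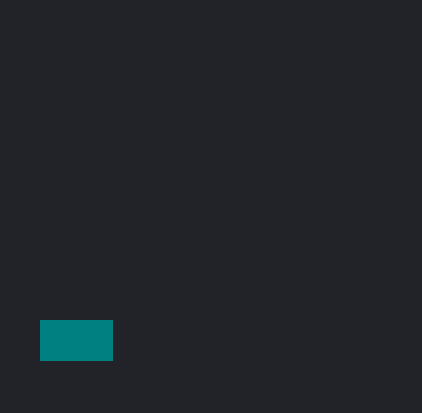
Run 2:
p = 40; q = 320; s = 112; t = 360; col = 'teal'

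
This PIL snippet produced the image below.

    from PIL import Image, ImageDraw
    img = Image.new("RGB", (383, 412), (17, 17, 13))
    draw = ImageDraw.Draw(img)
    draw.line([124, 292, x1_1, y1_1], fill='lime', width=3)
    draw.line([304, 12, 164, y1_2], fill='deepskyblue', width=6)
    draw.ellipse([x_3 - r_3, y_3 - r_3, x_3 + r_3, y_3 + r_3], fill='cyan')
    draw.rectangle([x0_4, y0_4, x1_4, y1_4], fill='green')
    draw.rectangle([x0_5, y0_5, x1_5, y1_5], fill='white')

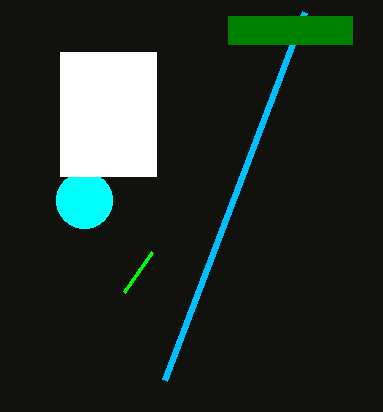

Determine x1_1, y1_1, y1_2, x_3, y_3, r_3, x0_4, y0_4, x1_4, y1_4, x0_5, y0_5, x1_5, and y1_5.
x1_1 = 152; y1_1 = 252; y1_2 = 380; x_3 = 84; y_3 = 200; r_3 = 28; x0_4 = 228; y0_4 = 16; x1_4 = 352; y1_4 = 44; x0_5 = 60; y0_5 = 52; x1_5 = 156; y1_5 = 176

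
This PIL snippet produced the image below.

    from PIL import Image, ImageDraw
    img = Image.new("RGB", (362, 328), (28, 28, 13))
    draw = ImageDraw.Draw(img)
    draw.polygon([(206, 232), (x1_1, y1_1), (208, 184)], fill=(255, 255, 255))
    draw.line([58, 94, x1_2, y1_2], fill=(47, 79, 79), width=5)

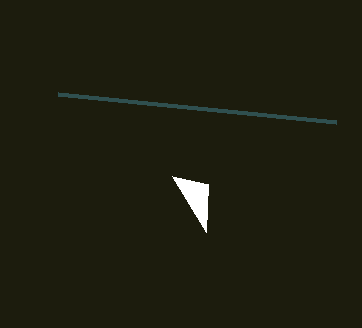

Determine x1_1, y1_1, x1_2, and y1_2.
x1_1 = 172, y1_1 = 176, x1_2 = 336, y1_2 = 122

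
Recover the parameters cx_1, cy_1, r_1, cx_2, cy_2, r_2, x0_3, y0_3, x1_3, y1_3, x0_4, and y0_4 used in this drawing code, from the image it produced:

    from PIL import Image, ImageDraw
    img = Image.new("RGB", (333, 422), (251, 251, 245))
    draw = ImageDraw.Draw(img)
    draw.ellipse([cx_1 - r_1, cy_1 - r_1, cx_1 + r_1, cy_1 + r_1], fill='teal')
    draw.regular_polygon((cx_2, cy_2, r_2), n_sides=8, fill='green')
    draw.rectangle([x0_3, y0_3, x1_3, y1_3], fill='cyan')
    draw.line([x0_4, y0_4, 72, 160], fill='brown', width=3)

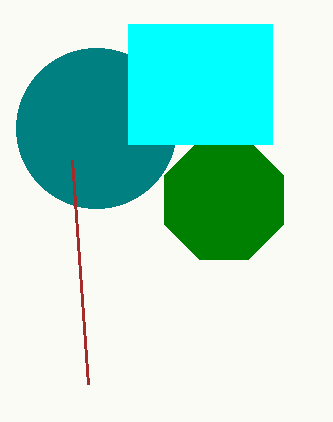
cx_1 = 96
cy_1 = 128
r_1 = 80
cx_2 = 224
cy_2 = 200
r_2 = 64
x0_3 = 128
y0_3 = 24
x1_3 = 272
y1_3 = 144
x0_4 = 88
y0_4 = 384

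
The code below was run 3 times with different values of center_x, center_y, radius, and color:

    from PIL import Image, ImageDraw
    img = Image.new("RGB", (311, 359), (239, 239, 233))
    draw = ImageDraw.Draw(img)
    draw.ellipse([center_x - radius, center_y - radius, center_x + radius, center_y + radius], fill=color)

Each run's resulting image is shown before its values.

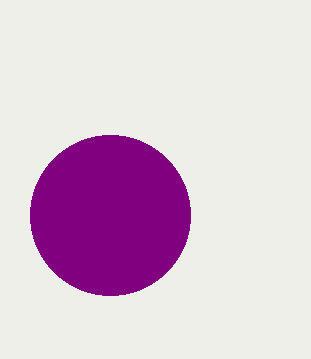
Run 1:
center_x = 110; center_y = 215; radius = 80; color = 'purple'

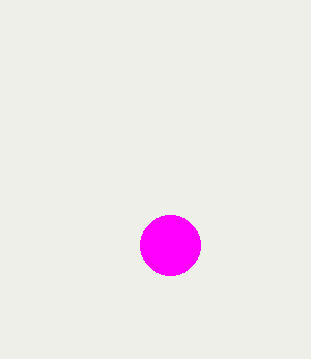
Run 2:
center_x = 170; center_y = 245; radius = 30; color = 'magenta'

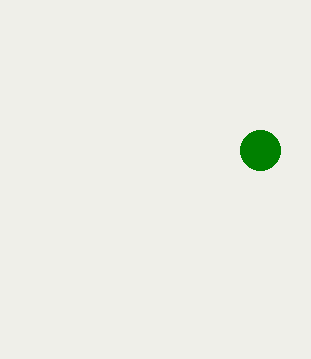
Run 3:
center_x = 260; center_y = 150; radius = 20; color = 'green'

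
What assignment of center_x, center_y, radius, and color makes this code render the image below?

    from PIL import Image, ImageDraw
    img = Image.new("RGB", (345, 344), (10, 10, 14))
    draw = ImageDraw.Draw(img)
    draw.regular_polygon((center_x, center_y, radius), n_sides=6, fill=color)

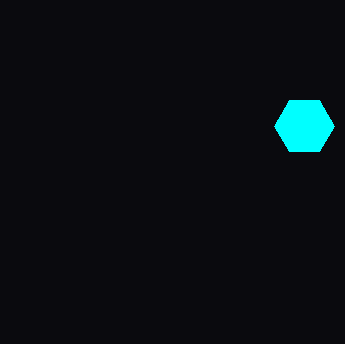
center_x = 304
center_y = 126
radius = 30
color = 'cyan'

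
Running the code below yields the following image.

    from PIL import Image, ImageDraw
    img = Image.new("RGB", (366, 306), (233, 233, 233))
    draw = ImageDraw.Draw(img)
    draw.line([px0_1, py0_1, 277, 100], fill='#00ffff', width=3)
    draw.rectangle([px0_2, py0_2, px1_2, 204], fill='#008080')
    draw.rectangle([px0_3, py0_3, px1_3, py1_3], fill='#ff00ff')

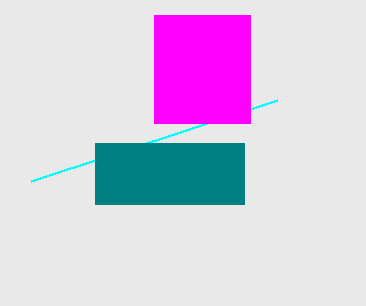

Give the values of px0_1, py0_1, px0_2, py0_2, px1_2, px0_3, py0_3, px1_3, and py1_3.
px0_1 = 31; py0_1 = 181; px0_2 = 95; py0_2 = 143; px1_2 = 244; px0_3 = 154; py0_3 = 15; px1_3 = 250; py1_3 = 123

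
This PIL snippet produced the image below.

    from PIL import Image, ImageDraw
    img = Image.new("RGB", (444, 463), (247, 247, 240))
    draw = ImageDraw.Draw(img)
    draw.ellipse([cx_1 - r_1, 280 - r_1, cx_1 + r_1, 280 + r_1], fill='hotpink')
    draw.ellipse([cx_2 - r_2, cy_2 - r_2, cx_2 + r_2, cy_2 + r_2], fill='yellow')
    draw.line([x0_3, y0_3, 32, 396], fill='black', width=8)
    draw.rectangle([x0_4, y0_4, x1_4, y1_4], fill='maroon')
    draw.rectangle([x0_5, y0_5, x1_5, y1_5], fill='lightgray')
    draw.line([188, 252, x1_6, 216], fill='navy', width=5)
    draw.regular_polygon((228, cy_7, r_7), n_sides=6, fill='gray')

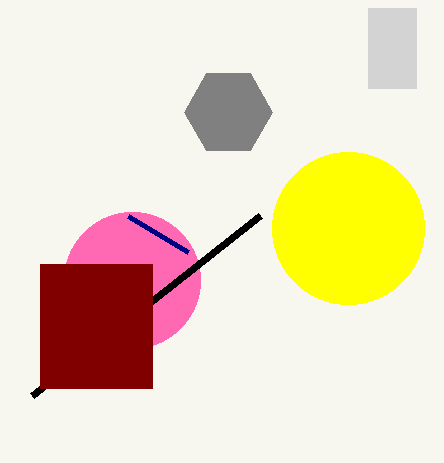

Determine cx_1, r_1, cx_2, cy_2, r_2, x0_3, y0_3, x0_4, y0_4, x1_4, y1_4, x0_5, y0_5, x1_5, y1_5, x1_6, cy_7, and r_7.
cx_1 = 132
r_1 = 68
cx_2 = 348
cy_2 = 228
r_2 = 76
x0_3 = 260
y0_3 = 216
x0_4 = 40
y0_4 = 264
x1_4 = 152
y1_4 = 388
x0_5 = 368
y0_5 = 8
x1_5 = 416
y1_5 = 88
x1_6 = 128
cy_7 = 112
r_7 = 44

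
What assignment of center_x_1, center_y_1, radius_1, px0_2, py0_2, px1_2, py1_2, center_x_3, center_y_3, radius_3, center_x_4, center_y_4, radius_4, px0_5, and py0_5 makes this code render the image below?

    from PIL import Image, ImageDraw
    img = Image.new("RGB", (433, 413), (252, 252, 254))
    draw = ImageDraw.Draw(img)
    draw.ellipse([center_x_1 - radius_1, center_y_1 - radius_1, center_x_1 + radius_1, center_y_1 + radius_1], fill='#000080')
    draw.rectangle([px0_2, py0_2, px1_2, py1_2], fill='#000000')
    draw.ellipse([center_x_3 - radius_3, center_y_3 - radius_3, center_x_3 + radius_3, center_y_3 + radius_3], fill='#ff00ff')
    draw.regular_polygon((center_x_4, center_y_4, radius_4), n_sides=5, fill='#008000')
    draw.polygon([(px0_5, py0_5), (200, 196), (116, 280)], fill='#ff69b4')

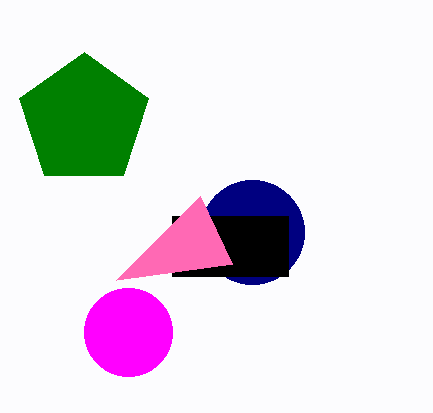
center_x_1 = 252; center_y_1 = 232; radius_1 = 52; px0_2 = 172; py0_2 = 216; px1_2 = 288; py1_2 = 276; center_x_3 = 128; center_y_3 = 332; radius_3 = 44; center_x_4 = 84; center_y_4 = 120; radius_4 = 68; px0_5 = 232; py0_5 = 264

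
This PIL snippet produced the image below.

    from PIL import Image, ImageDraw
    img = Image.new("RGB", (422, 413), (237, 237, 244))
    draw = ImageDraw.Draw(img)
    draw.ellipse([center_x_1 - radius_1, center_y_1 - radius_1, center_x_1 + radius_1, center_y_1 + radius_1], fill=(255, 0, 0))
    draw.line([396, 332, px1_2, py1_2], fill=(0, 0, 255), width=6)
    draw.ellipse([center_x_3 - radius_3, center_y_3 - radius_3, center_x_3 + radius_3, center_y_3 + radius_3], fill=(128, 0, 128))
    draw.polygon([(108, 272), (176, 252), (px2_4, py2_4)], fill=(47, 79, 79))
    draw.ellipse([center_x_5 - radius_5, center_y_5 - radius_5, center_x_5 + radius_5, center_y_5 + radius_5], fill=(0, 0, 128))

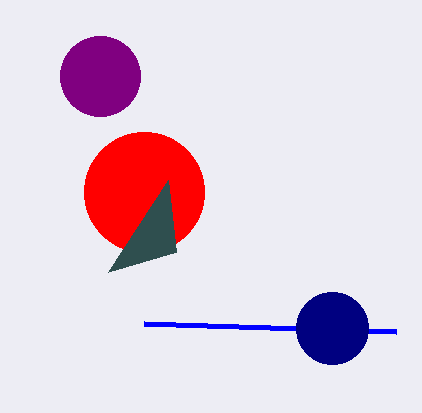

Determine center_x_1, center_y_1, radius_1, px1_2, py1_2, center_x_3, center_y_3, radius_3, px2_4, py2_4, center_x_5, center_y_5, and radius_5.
center_x_1 = 144; center_y_1 = 192; radius_1 = 60; px1_2 = 144; py1_2 = 324; center_x_3 = 100; center_y_3 = 76; radius_3 = 40; px2_4 = 168; py2_4 = 180; center_x_5 = 332; center_y_5 = 328; radius_5 = 36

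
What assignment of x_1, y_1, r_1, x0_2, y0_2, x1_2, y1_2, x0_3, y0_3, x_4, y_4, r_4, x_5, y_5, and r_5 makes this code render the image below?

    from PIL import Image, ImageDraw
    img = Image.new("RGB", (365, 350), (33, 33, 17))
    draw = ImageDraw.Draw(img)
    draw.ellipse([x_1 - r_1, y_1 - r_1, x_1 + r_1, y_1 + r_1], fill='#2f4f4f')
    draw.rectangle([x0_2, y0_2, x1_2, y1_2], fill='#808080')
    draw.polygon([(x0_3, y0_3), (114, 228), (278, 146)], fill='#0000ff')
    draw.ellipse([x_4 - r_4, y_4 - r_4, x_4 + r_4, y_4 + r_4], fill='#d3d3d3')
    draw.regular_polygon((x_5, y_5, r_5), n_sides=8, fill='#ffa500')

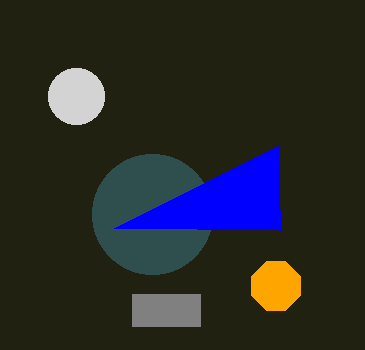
x_1 = 152, y_1 = 214, r_1 = 60, x0_2 = 132, y0_2 = 294, x1_2 = 200, y1_2 = 326, x0_3 = 280, y0_3 = 230, x_4 = 76, y_4 = 96, r_4 = 28, x_5 = 276, y_5 = 286, r_5 = 26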